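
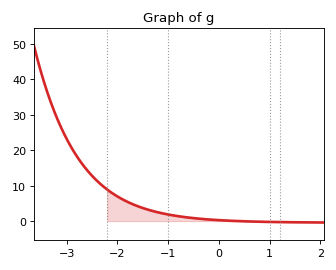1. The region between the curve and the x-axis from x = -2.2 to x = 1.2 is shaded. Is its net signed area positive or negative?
positive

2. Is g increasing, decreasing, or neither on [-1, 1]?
decreasing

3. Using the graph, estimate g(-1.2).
2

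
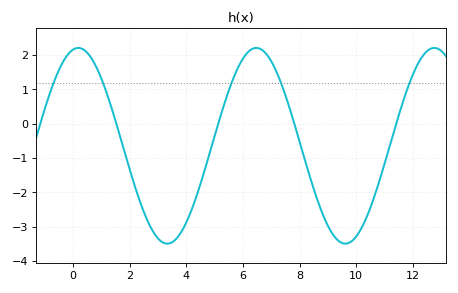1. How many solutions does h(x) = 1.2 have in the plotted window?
5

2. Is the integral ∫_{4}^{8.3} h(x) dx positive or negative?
positive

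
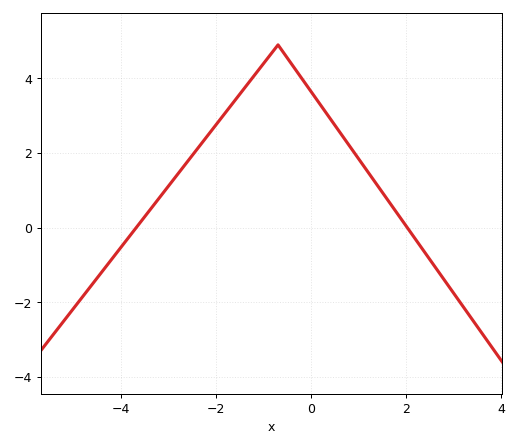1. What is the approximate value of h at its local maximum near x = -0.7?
4.9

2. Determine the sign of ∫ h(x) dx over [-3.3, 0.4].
positive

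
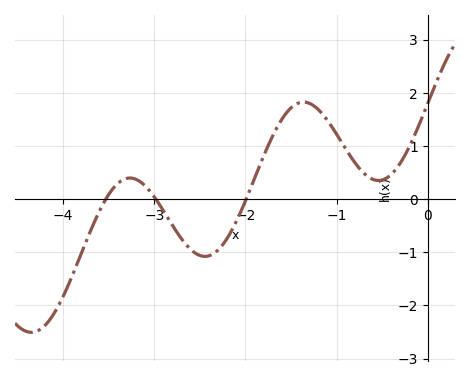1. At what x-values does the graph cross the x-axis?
-3.5, -3, -2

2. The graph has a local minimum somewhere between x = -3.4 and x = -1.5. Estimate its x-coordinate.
-2.4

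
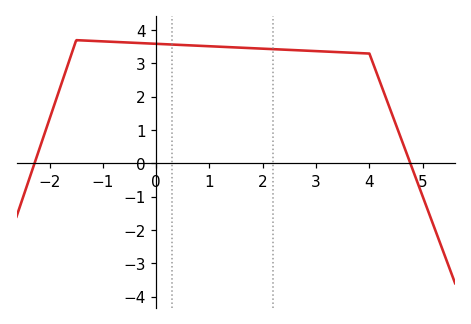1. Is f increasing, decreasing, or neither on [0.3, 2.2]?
decreasing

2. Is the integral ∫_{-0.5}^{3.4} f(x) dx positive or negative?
positive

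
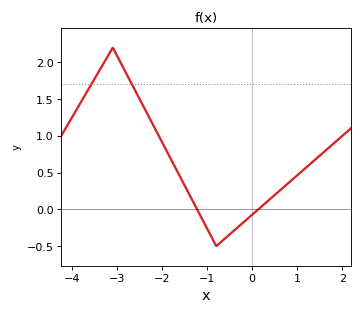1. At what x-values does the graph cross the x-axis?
-1.23, 0.135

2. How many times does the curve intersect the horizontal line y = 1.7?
2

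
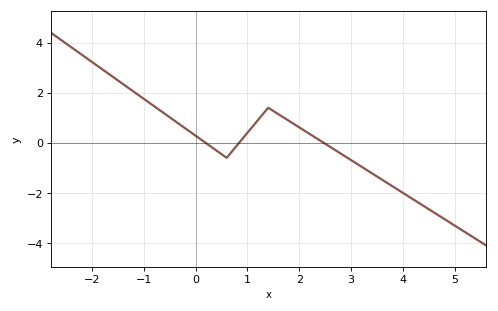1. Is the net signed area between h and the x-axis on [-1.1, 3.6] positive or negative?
positive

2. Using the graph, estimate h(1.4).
1.4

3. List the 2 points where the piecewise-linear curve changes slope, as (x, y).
(0.6, -0.6); (1.4, 1.4)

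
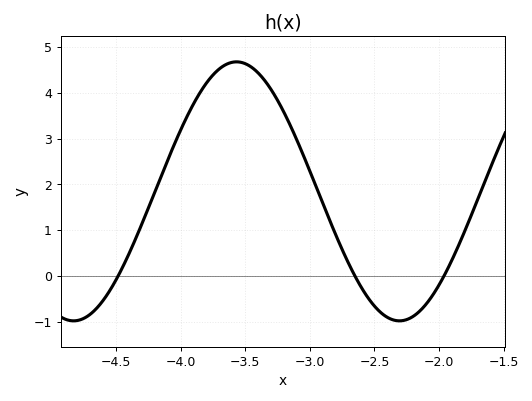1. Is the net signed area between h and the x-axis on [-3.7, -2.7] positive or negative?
positive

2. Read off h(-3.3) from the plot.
4.07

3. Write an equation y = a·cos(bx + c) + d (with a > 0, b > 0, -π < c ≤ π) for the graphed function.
y = 2.82cos(2.49x + 2.6) + 1.85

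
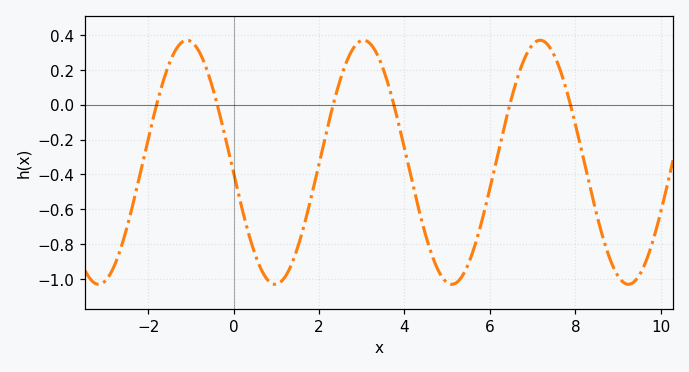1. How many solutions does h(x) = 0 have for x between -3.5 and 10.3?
6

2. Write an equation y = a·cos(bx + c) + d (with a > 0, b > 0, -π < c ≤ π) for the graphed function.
y = 0.7cos(1.5x + 1.7) - 0.33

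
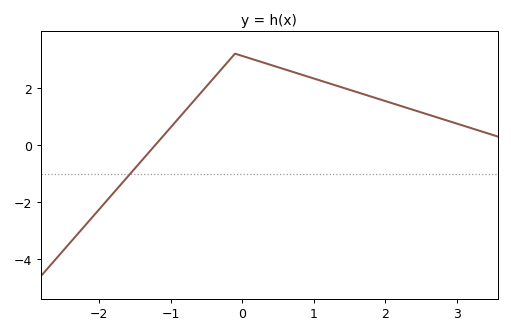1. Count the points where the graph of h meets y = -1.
1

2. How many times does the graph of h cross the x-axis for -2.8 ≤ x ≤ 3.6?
1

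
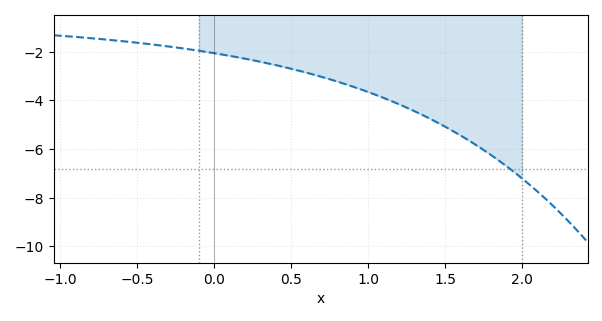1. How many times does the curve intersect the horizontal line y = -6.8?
1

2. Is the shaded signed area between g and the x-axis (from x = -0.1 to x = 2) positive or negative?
negative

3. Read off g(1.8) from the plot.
-6.2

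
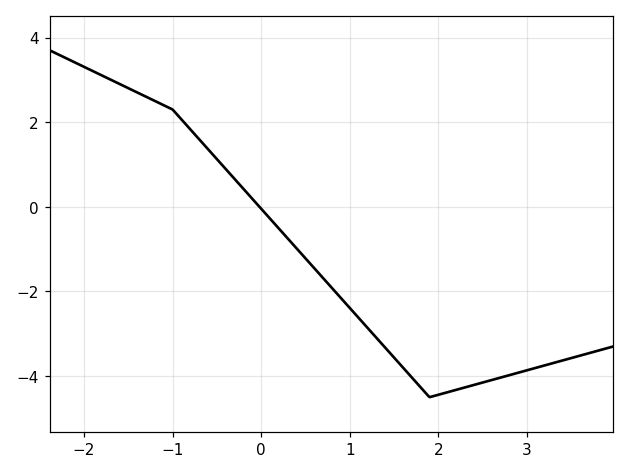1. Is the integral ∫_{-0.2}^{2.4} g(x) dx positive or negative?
negative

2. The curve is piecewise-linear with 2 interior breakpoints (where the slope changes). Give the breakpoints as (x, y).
(-1, 2.3); (1.9, -4.5)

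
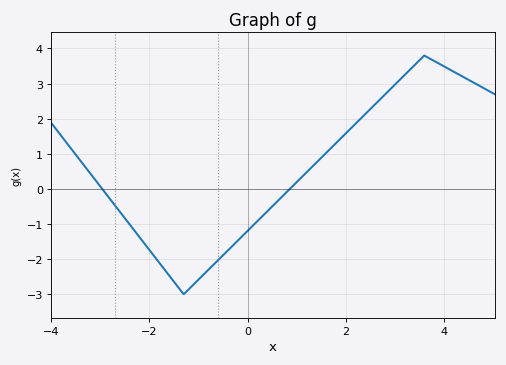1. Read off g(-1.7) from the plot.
-2.3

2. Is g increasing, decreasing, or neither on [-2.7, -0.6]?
neither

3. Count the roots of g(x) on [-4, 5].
2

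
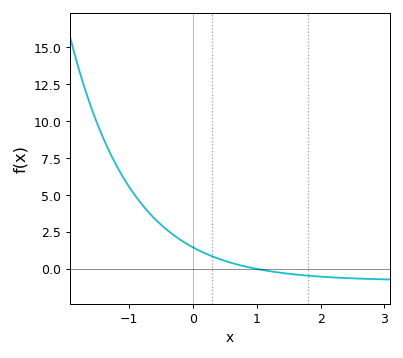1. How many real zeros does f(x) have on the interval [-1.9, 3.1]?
1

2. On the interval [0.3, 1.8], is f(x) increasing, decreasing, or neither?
decreasing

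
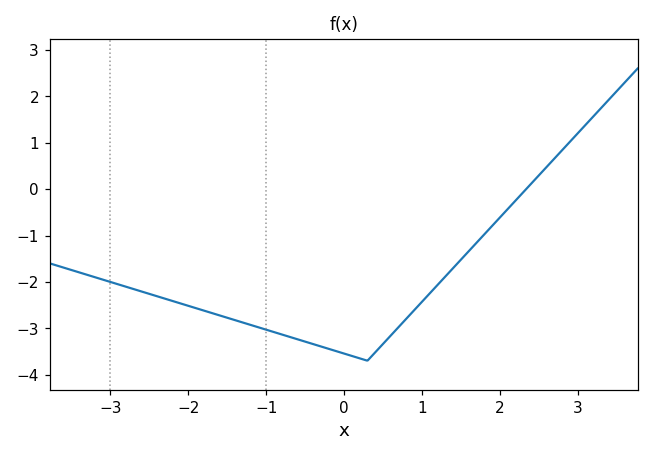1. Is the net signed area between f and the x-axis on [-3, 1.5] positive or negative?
negative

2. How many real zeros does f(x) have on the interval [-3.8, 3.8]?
1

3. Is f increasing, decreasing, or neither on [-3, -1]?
decreasing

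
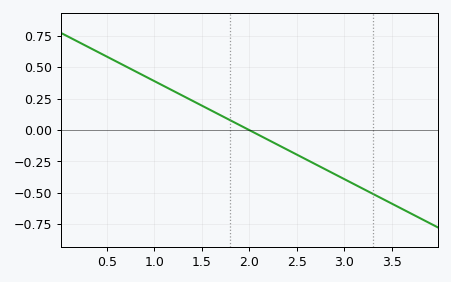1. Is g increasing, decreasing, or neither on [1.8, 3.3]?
decreasing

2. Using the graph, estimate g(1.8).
0.08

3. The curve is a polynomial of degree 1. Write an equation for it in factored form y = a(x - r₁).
y = -0.39(x - 2)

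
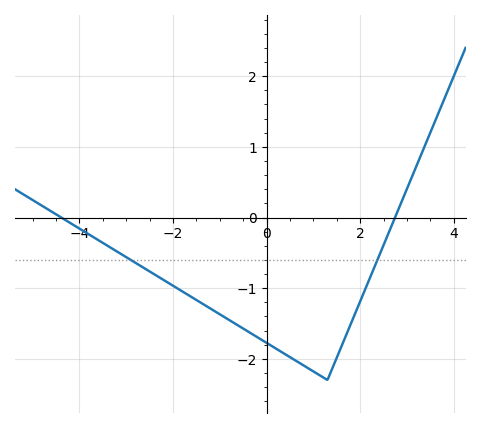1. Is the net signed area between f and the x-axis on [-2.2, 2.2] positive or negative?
negative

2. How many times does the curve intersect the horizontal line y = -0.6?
2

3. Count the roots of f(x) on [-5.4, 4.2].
2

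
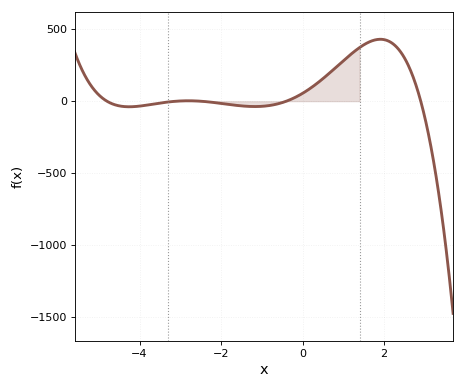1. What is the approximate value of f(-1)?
-50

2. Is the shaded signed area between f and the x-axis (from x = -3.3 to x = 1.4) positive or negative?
positive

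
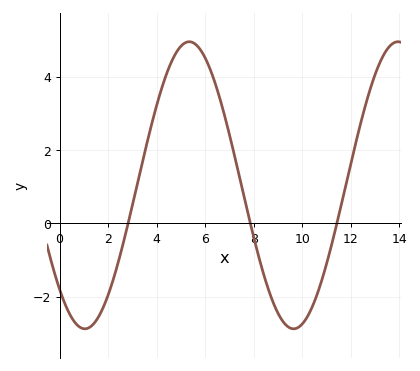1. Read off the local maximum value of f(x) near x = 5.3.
5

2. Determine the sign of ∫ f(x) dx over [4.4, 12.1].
positive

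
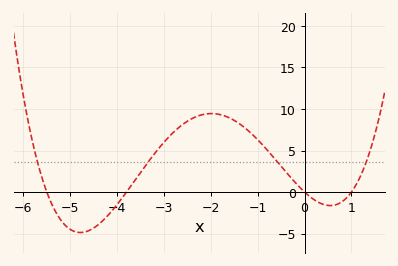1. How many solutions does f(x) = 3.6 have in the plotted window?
4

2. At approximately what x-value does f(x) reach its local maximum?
-2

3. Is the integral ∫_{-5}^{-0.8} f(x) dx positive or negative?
positive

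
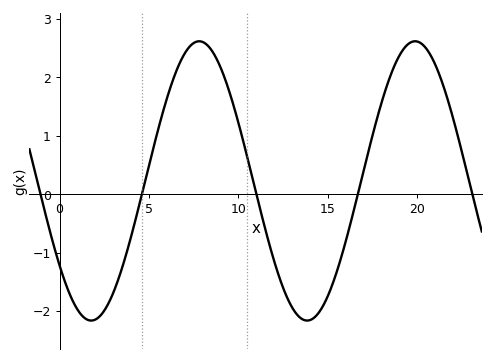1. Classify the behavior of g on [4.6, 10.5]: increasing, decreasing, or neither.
neither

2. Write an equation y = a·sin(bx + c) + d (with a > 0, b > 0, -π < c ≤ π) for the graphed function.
y = 2.39sin(0.52x - 2.49) + 0.23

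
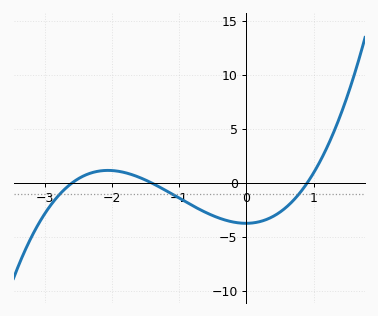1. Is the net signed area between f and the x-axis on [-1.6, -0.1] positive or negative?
negative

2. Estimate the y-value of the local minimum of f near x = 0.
-3.7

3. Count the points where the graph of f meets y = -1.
3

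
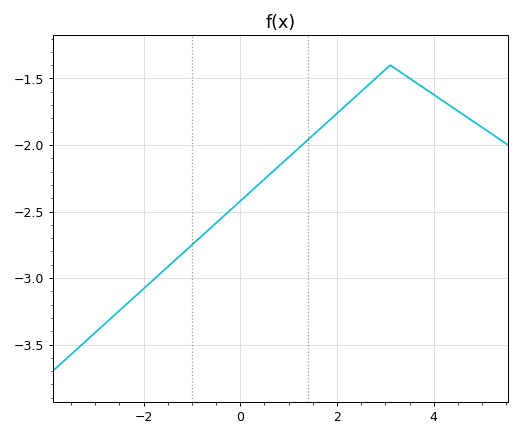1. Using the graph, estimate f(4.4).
-1.72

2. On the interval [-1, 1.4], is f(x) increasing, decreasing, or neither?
increasing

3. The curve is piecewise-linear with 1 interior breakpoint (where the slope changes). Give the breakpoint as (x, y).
(3.1, -1.4)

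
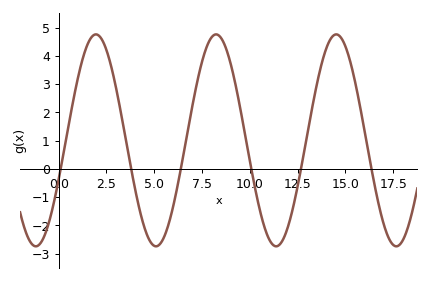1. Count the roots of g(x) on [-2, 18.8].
6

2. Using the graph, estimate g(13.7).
3.6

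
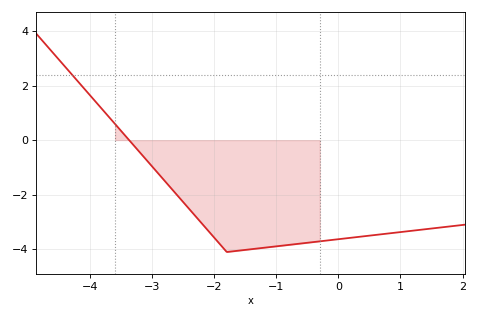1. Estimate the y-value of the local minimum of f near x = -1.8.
-4.1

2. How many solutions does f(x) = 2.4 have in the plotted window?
1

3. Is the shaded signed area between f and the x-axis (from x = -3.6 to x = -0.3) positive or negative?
negative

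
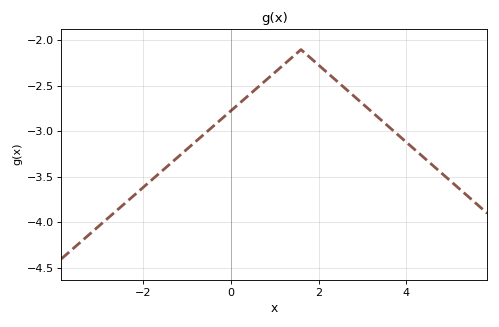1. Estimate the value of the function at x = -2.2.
-3.7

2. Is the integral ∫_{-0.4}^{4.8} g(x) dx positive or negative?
negative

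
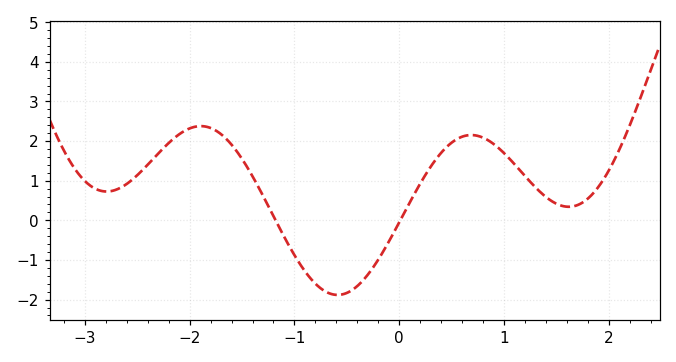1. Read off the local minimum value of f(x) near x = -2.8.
0.7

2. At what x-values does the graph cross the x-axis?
-1.2, 0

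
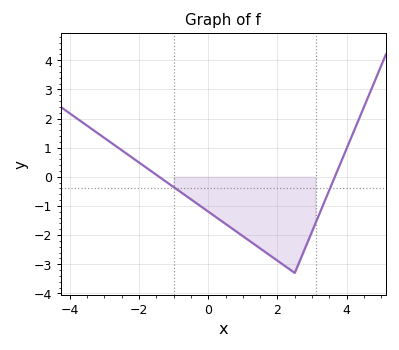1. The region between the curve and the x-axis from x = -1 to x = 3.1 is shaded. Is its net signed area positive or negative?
negative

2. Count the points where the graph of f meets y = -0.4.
2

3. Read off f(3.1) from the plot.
-1.6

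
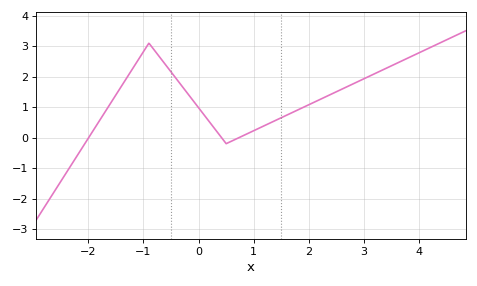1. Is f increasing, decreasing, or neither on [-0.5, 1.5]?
neither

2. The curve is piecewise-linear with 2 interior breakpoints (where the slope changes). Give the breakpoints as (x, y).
(-0.9, 3.1); (0.5, -0.2)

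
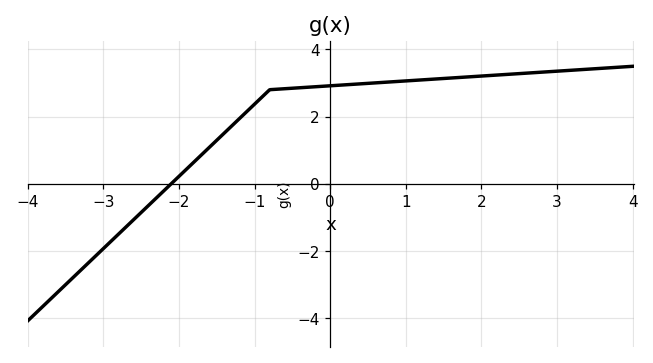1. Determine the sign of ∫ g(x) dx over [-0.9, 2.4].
positive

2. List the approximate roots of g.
-2.1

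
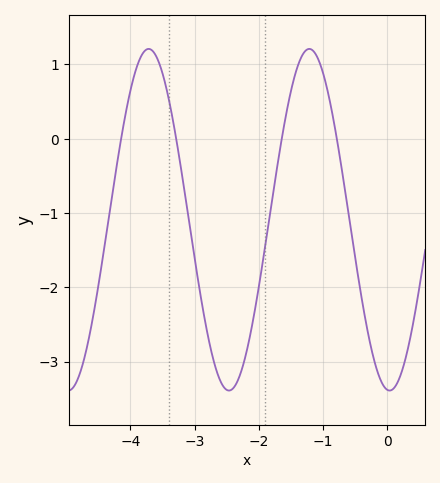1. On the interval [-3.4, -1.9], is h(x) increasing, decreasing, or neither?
neither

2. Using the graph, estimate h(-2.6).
-3.3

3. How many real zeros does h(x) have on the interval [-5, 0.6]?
4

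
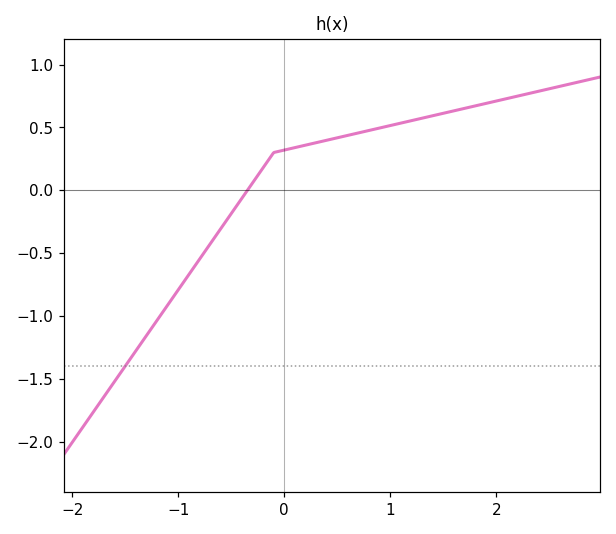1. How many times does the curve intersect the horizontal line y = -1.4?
1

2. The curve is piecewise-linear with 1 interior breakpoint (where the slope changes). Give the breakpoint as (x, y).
(-0.1, 0.3)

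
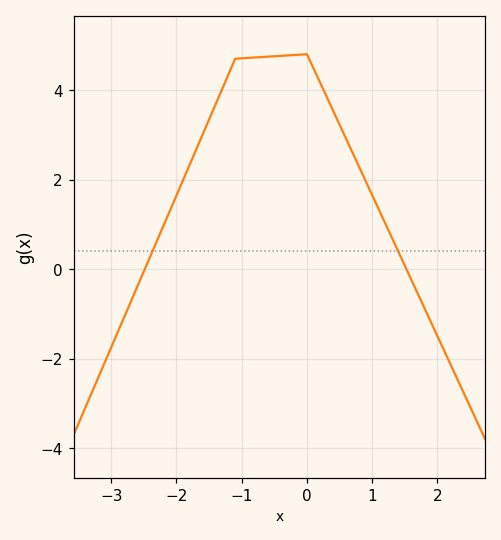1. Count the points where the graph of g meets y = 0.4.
2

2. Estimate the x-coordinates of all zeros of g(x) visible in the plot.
-2.5, 1.5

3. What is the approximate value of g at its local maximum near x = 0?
4.8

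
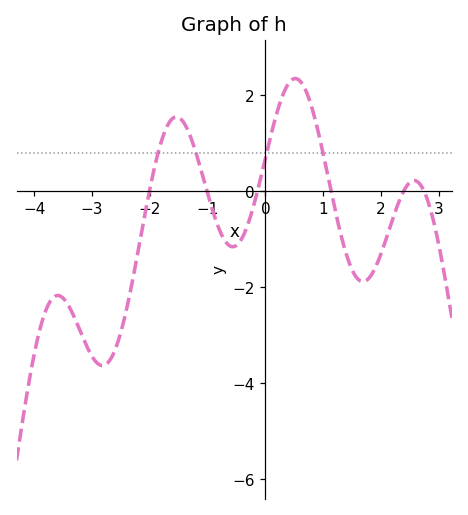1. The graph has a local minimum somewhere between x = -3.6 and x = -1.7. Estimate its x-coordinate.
-2.8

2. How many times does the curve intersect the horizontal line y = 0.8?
4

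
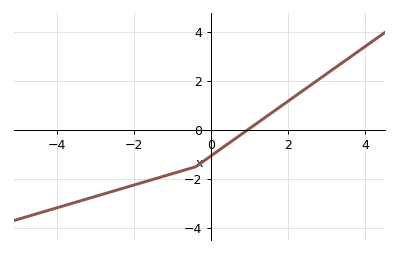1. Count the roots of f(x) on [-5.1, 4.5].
1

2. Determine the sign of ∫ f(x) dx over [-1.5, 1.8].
negative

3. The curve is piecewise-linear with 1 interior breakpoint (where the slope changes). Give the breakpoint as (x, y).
(-0.4, -1.5)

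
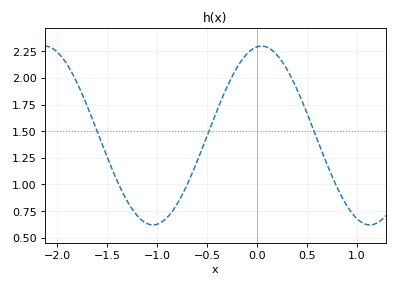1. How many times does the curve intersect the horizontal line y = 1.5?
3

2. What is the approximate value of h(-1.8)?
1.95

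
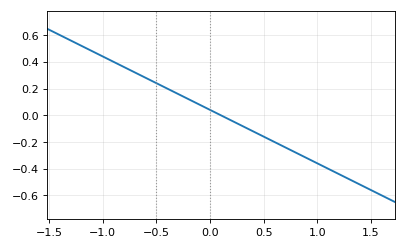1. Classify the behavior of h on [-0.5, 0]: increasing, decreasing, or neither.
decreasing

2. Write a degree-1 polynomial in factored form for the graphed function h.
y = -0.4(x - 0.1)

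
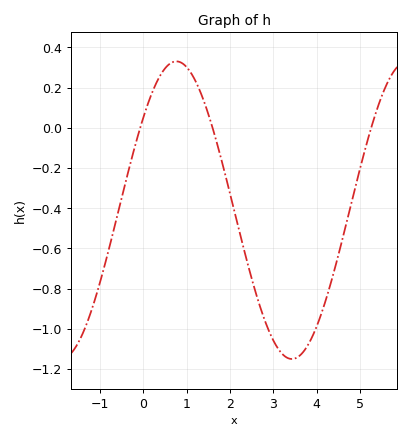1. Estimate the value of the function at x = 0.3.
0.222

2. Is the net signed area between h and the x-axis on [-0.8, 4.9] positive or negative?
negative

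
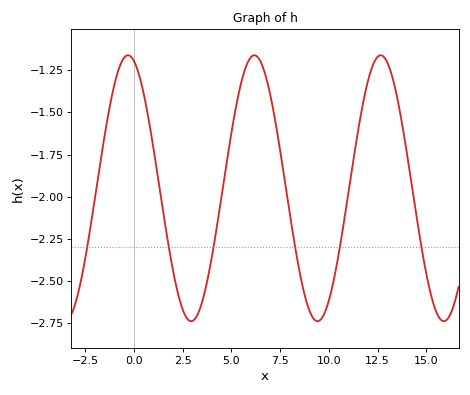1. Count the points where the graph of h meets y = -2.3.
6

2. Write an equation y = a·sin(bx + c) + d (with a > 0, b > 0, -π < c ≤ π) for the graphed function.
y = 0.79sin(0.97x + 1.9) - 1.95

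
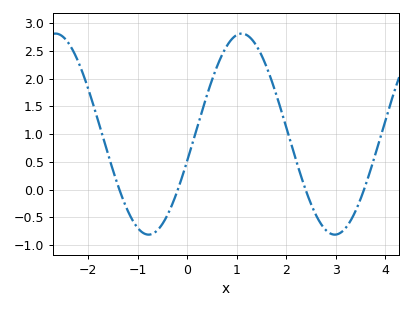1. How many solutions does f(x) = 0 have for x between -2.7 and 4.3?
4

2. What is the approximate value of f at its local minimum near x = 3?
-0.8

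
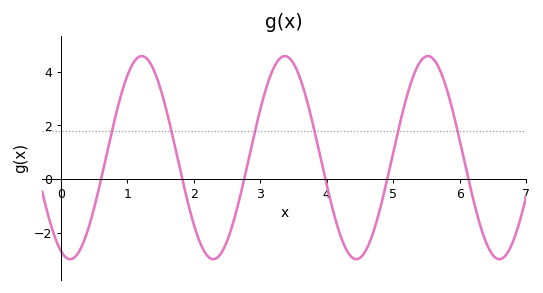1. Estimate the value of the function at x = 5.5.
4.6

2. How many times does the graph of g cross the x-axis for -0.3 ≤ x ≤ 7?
6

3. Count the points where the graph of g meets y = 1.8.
6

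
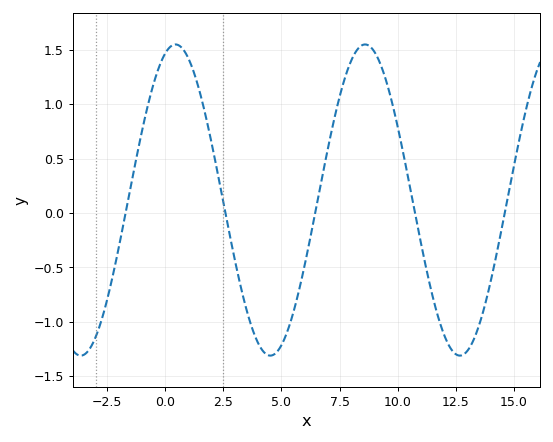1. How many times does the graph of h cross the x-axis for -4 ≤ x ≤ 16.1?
5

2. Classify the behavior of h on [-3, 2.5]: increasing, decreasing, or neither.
neither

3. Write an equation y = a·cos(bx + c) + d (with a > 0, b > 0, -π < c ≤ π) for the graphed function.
y = 1.43cos(0.77x - 0.34) + 0.12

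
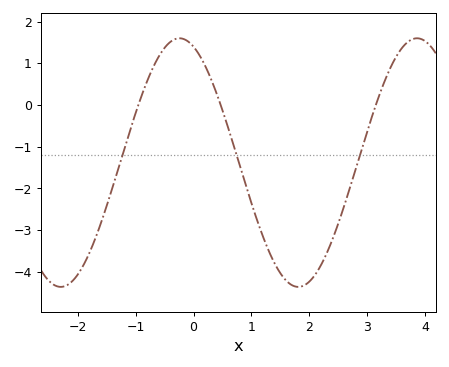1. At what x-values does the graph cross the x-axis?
-1, 0.5, 3.2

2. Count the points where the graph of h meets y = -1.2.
3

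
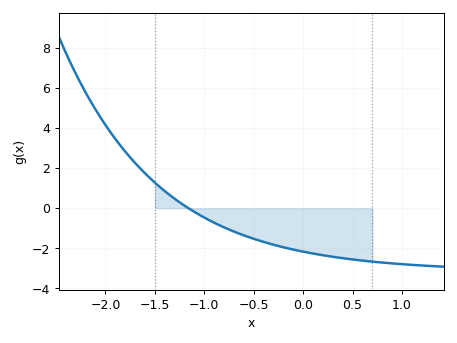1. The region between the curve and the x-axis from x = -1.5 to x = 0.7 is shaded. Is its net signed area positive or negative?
negative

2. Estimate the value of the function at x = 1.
-2.8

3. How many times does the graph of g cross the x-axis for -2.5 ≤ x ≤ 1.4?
1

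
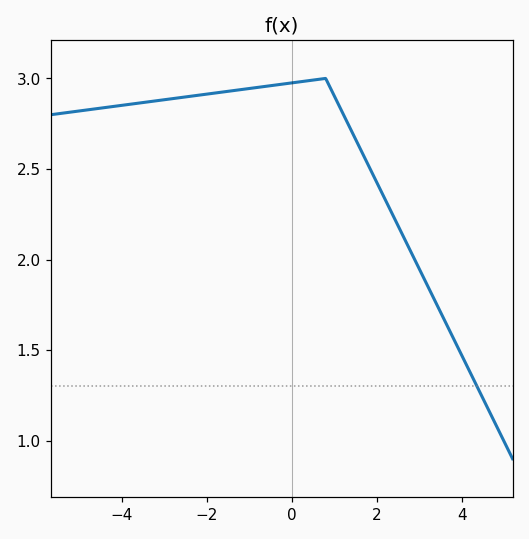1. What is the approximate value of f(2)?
2.43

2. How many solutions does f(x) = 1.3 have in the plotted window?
1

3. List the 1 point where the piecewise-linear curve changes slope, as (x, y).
(0.8, 3)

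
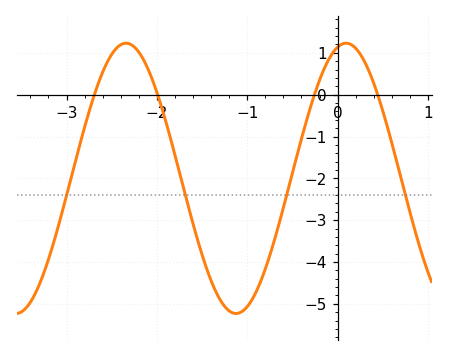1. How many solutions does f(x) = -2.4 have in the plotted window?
4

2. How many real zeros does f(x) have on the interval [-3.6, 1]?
4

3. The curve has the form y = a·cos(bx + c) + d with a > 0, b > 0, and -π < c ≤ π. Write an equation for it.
y = 3.23cos(2.6x - 0.24) - 2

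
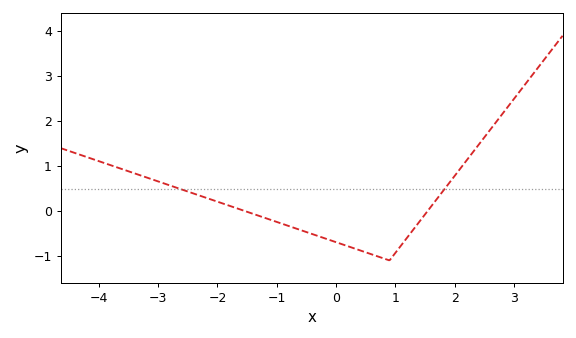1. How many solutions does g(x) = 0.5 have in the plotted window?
2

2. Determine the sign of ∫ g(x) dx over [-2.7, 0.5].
negative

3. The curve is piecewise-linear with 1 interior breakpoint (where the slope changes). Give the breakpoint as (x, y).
(0.9, -1.1)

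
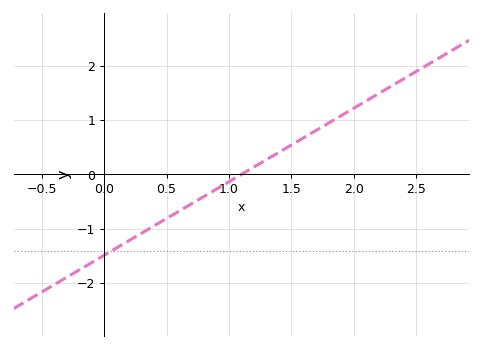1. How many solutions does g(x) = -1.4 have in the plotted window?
1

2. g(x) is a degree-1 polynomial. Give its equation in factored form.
y = 1.35(x - 1.1)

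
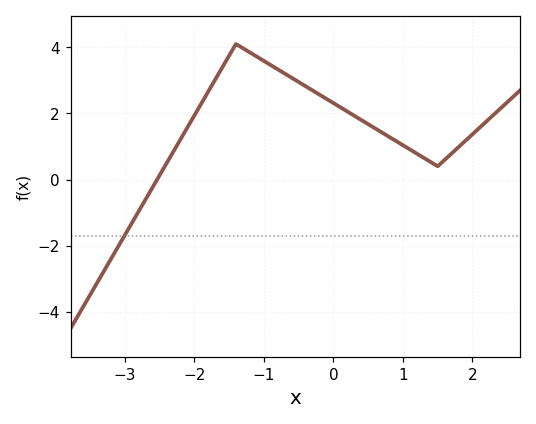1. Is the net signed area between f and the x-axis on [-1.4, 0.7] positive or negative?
positive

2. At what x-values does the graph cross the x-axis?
-2.53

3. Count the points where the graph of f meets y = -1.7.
1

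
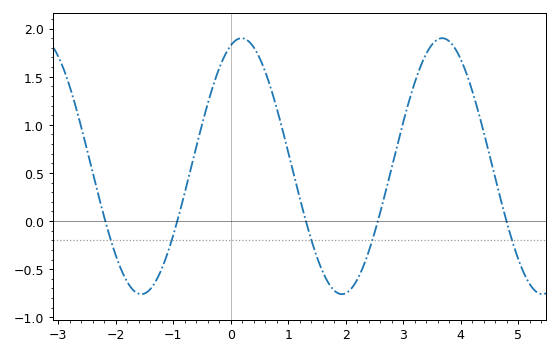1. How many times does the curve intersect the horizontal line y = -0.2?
5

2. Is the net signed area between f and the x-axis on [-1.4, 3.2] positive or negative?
positive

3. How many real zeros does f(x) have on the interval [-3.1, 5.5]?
5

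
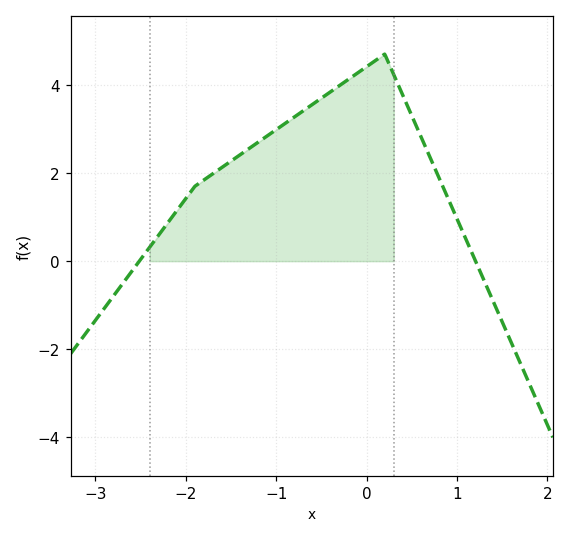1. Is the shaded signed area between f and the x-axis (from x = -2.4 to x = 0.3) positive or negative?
positive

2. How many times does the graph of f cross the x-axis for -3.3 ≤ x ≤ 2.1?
2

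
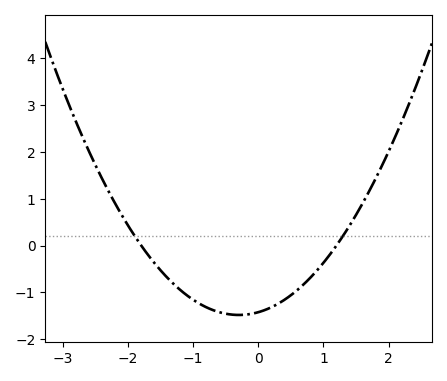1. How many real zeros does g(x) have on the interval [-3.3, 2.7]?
2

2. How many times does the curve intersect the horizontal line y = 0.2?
2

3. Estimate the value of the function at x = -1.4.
-0.686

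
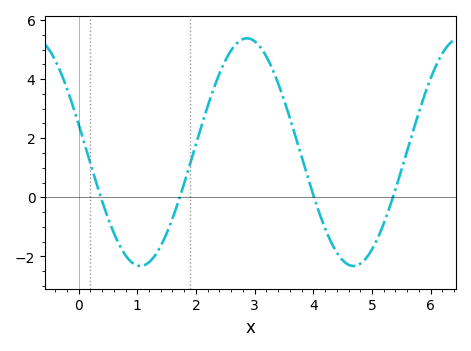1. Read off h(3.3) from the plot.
4.4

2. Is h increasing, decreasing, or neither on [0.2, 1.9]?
neither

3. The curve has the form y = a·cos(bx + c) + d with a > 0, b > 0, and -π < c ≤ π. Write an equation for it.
y = 3.85cos(1.7x + 1.3) + 1.53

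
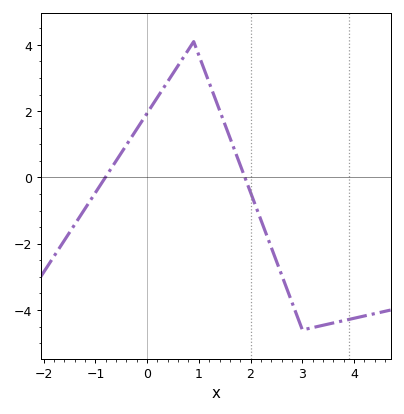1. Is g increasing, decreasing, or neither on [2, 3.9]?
neither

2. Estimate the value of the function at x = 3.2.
-4.53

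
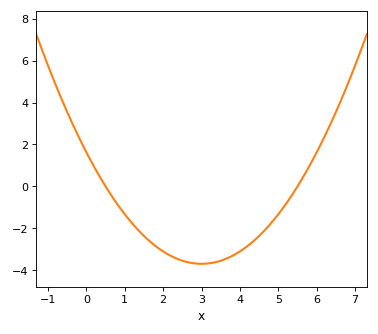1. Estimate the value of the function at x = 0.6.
-0.289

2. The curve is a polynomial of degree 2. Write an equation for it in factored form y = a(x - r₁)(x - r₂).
y = 0.59(x - 0.5)(x - 5.5)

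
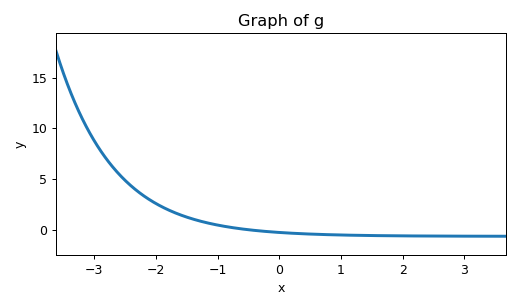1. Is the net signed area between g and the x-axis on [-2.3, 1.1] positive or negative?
positive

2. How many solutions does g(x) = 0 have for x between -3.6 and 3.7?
1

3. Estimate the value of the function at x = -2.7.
6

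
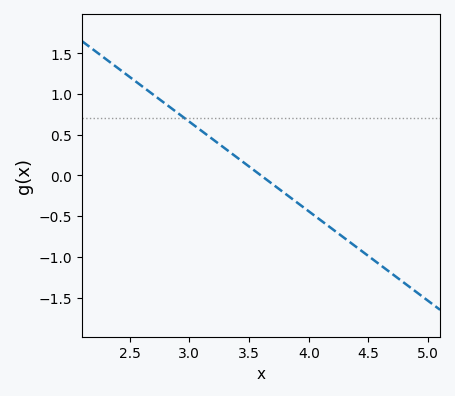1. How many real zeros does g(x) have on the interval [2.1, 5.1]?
1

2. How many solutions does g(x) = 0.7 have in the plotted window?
1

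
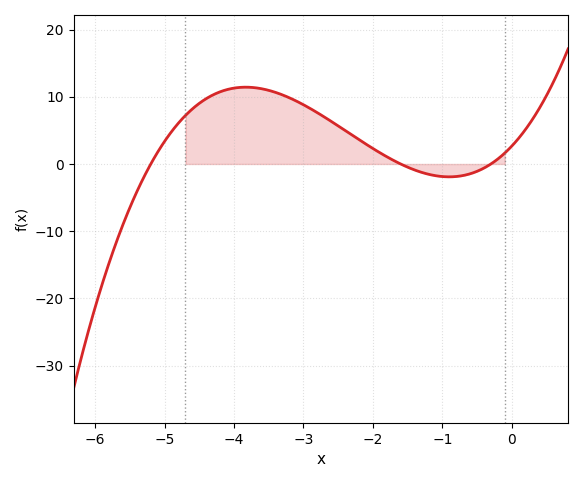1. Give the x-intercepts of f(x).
-5.2, -1.6, -0.3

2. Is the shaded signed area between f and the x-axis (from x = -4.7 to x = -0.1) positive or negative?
positive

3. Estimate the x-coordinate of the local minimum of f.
-0.9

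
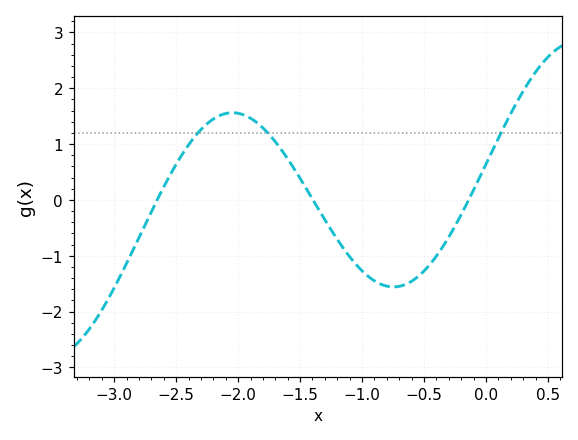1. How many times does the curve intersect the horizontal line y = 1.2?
3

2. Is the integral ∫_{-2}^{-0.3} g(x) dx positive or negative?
negative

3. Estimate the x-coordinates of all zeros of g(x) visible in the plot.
-2.7, -1.4, -0.1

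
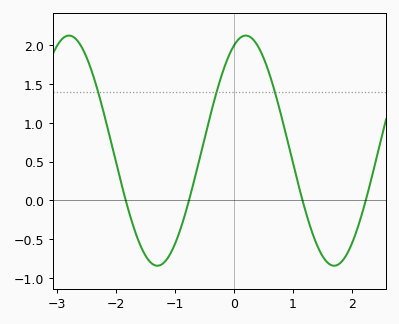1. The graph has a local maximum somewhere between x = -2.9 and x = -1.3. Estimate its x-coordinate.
-2.79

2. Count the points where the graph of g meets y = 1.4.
3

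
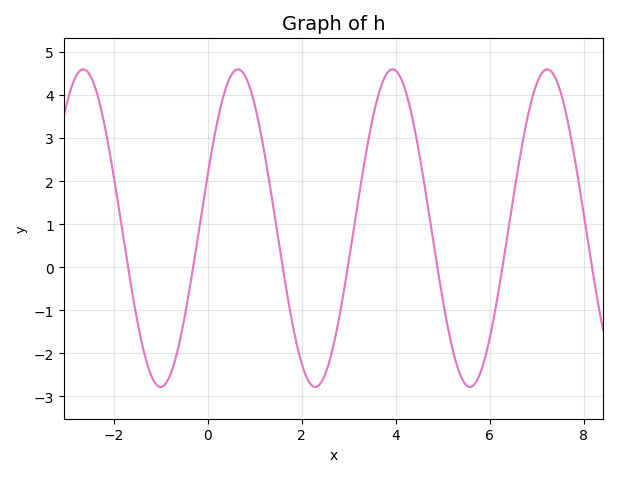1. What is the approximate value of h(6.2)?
-0.471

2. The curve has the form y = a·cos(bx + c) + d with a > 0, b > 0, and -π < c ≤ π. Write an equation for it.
y = 3.69cos(1.91x - 1.23) + 0.91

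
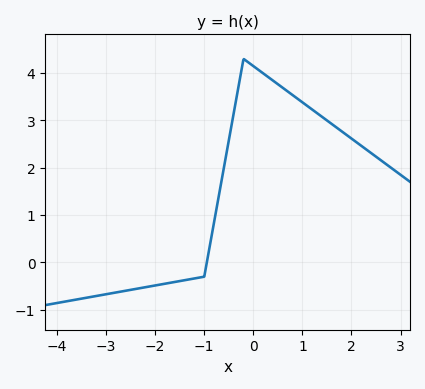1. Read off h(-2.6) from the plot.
-0.6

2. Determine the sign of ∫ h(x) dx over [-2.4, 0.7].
positive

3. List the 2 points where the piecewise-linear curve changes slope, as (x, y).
(-1, -0.3); (-0.2, 4.3)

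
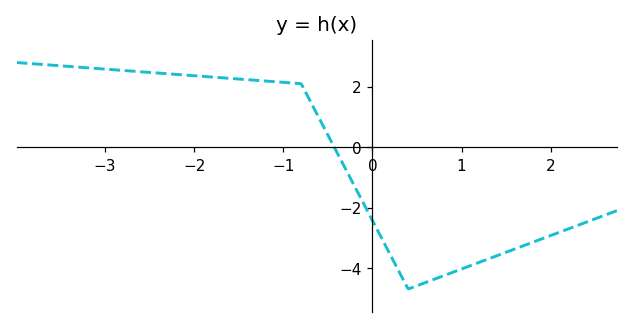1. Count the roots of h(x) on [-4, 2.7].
1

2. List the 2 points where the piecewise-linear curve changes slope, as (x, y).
(-0.8, 2.1); (0.4, -4.7)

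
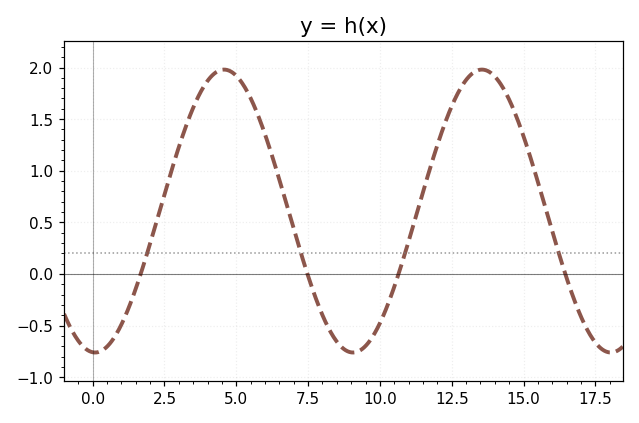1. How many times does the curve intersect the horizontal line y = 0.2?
4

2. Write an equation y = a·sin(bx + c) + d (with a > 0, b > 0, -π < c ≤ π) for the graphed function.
y = 1.37sin(0.7x - 1.63) + 0.61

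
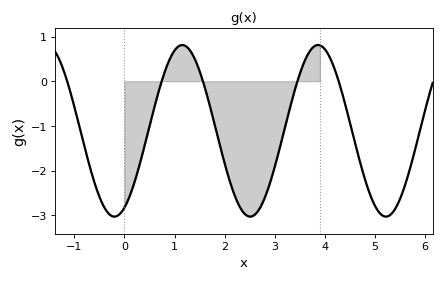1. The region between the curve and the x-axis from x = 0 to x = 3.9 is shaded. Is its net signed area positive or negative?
negative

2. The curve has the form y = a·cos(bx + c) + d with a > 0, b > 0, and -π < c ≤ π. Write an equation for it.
y = 1.92cos(2.32x - 2.68) - 1.11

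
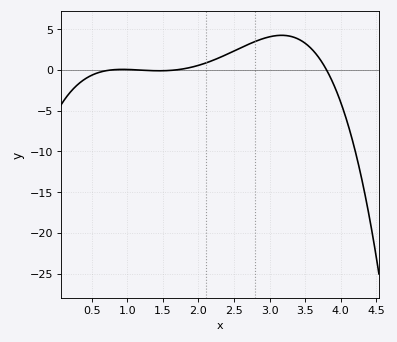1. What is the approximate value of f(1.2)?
-0.048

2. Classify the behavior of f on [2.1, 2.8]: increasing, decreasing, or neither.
increasing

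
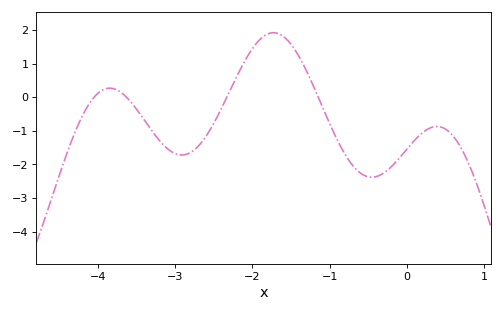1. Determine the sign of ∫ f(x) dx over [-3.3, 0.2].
negative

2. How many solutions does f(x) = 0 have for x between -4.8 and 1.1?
4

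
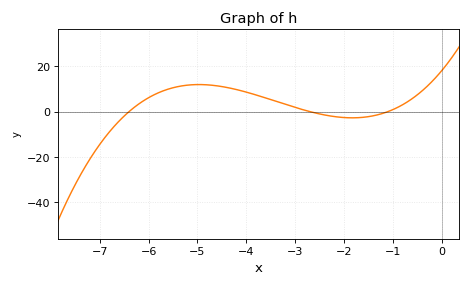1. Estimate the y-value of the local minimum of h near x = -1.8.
-2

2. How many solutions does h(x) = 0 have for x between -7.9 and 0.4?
3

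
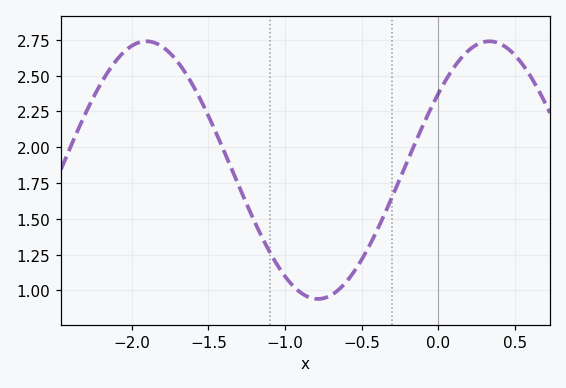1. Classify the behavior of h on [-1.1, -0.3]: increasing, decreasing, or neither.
neither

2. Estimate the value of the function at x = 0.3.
2.74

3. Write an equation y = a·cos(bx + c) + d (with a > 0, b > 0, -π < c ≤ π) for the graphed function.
y = 0.9cos(2.81x - 0.932) + 1.84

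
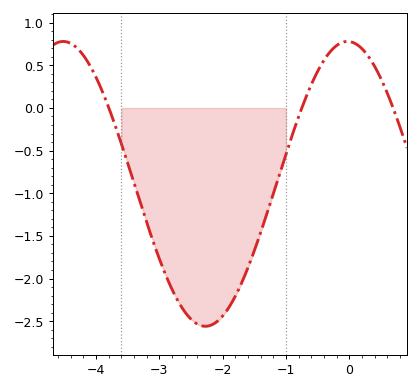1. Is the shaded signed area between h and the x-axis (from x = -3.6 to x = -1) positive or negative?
negative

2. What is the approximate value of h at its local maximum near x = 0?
0.8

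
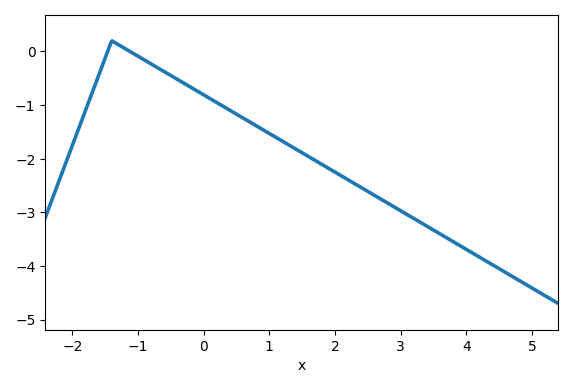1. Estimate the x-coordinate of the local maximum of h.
-1.4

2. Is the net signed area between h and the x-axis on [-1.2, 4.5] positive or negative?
negative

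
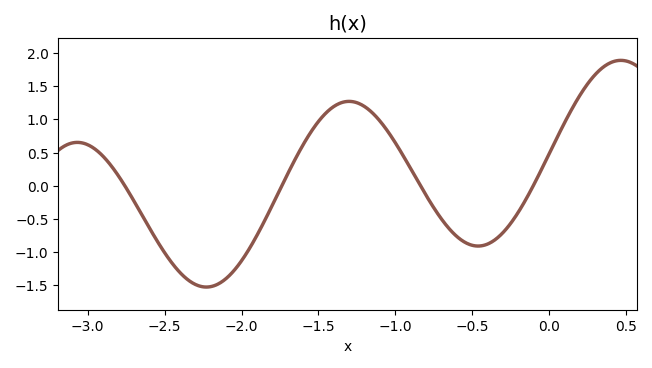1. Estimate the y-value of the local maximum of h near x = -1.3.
1.27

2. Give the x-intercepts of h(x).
-2.76, -1.74, -0.838, -0.105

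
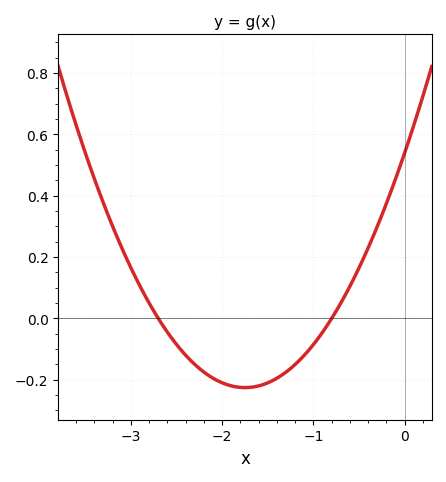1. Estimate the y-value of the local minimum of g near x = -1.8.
-0.22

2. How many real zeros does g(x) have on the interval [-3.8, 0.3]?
2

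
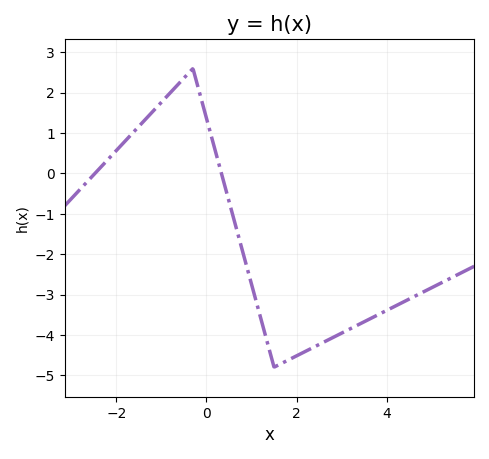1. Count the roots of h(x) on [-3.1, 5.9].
2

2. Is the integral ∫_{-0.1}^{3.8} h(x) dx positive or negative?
negative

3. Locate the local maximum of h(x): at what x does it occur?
-0.4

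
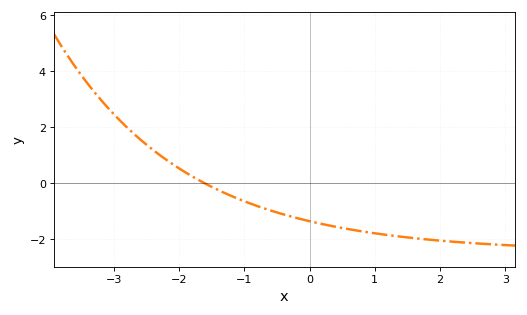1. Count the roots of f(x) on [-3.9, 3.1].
1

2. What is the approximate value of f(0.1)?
-1.4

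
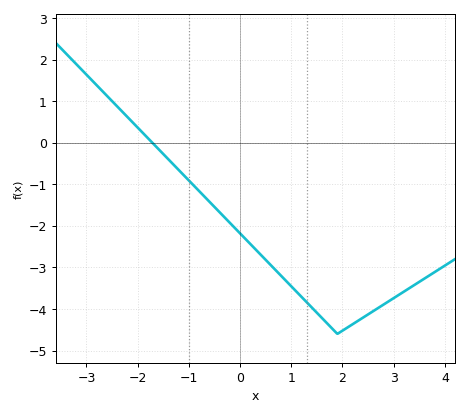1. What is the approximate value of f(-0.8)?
-1.2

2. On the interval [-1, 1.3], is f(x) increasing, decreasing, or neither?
decreasing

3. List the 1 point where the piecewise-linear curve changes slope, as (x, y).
(1.9, -4.6)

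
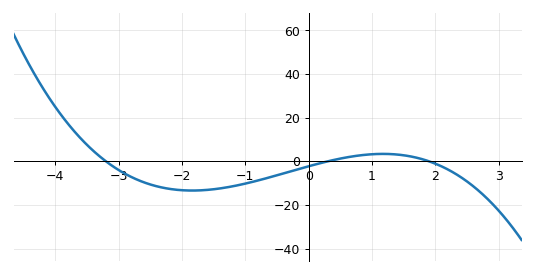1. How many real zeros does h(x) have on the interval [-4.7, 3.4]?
3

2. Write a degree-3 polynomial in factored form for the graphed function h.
y = -1.23(x + 3.2)(x - 0.3)(x - 1.9)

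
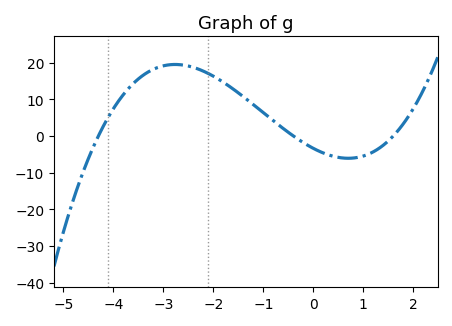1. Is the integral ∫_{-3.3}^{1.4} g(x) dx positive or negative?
positive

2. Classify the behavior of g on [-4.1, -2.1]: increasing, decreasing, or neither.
neither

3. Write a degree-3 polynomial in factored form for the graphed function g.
y = 1.23(x + 4.3)(x + 0.4)(x - 1.6)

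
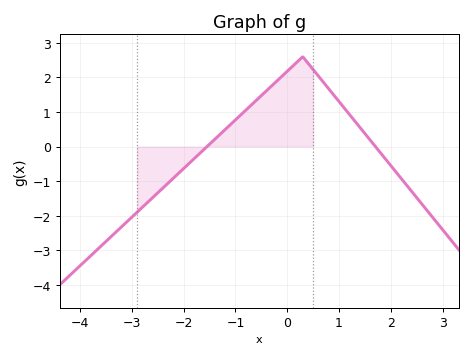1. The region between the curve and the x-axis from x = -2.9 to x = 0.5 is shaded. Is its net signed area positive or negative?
positive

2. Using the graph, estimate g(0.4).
2.4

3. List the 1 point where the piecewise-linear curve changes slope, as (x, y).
(0.3, 2.6)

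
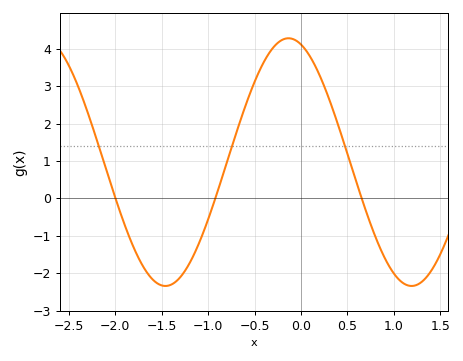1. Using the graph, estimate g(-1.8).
-1.32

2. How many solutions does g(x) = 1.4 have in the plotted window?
3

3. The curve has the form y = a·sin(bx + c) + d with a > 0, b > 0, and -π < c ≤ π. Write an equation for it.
y = 3.31sin(2.37x + 1.89) + 0.97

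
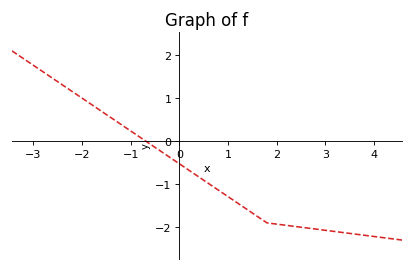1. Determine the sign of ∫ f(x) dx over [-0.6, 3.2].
negative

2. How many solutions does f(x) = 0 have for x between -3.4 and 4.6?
1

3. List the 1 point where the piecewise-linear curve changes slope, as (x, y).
(1.8, -1.9)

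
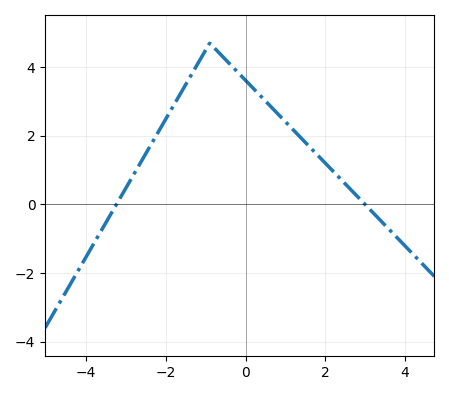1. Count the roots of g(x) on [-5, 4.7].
2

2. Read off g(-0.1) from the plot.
3.8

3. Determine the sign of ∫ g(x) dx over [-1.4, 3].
positive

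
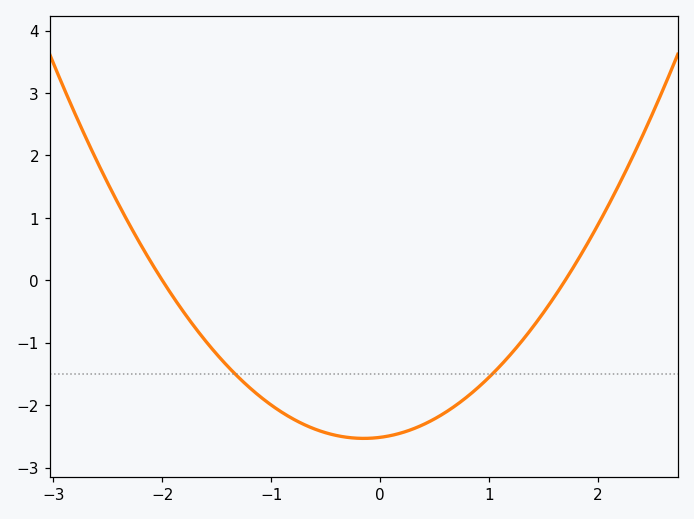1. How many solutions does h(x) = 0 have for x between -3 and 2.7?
2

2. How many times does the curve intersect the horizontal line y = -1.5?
2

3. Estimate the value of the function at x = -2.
0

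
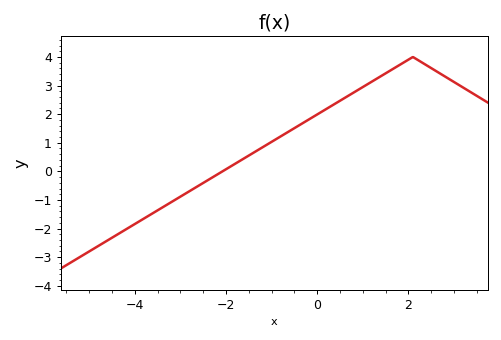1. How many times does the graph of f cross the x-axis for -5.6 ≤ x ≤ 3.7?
1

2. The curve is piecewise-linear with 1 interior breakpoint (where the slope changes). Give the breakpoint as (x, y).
(2.1, 4)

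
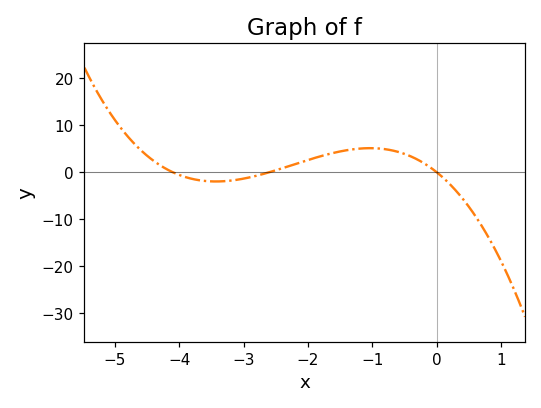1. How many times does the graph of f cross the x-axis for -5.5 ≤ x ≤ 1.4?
3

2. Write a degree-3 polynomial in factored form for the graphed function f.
y = -1.03(x + 4.1)(x + 2.6)(x - 0)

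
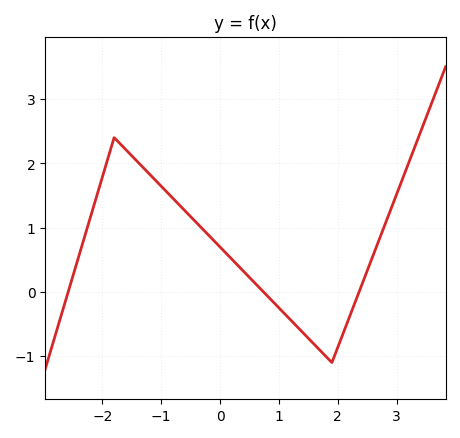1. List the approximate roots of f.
-2.58, 0.737, 2.36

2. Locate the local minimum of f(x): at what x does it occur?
1.9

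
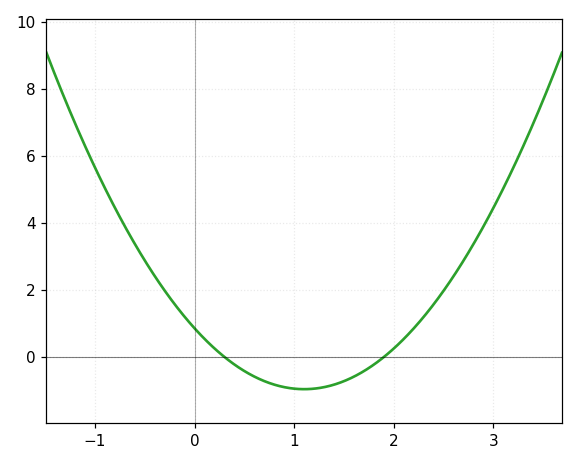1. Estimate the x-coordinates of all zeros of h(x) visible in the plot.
0.3, 1.9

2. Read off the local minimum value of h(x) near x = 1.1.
-0.96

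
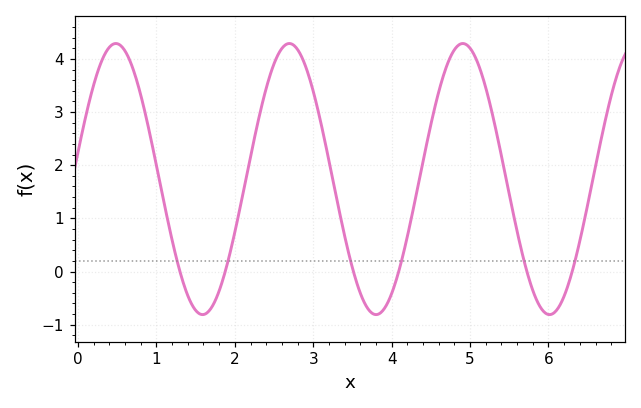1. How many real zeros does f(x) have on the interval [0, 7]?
6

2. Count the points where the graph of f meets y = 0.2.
6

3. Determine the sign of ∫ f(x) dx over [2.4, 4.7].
positive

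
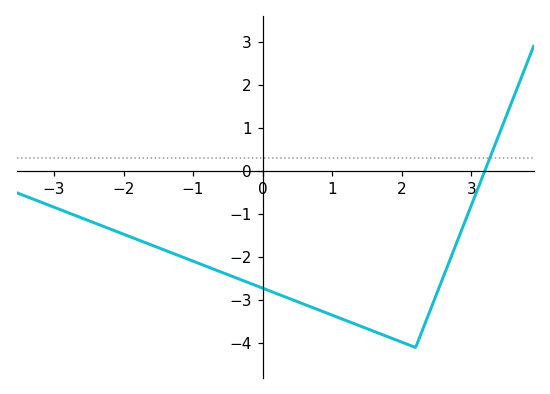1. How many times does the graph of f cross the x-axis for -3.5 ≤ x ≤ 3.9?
1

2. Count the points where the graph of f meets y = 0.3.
1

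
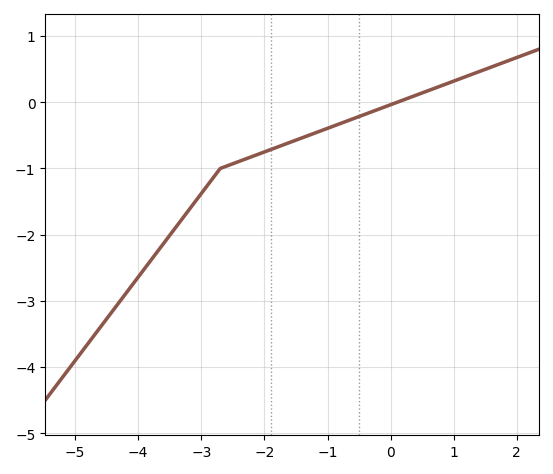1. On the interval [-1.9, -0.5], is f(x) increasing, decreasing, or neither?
increasing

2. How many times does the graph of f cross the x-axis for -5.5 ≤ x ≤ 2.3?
1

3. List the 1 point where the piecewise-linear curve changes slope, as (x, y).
(-2.7, -1)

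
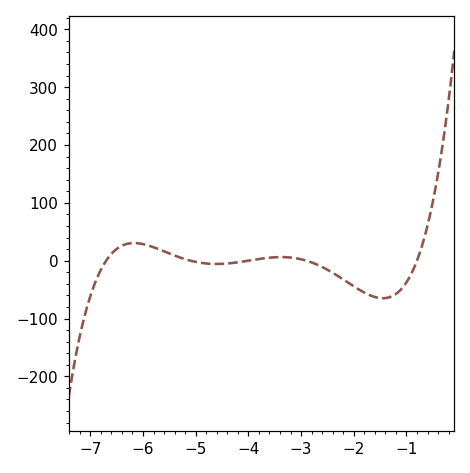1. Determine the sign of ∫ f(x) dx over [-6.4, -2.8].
positive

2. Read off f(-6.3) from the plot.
30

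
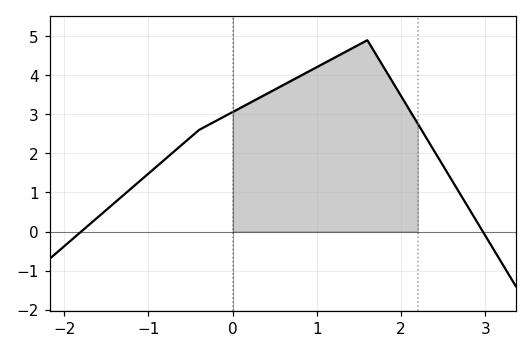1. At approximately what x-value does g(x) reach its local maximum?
1.6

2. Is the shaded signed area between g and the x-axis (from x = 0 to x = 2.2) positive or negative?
positive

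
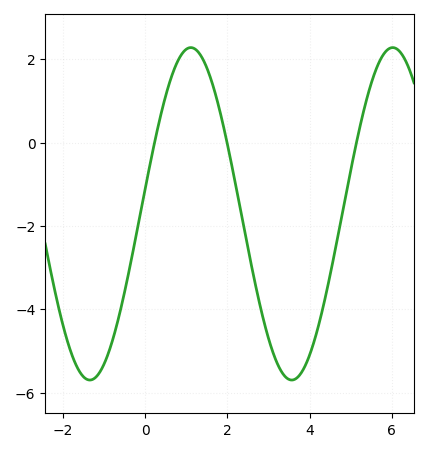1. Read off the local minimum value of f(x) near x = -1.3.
-5.6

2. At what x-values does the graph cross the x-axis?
0.2, 2, 5.2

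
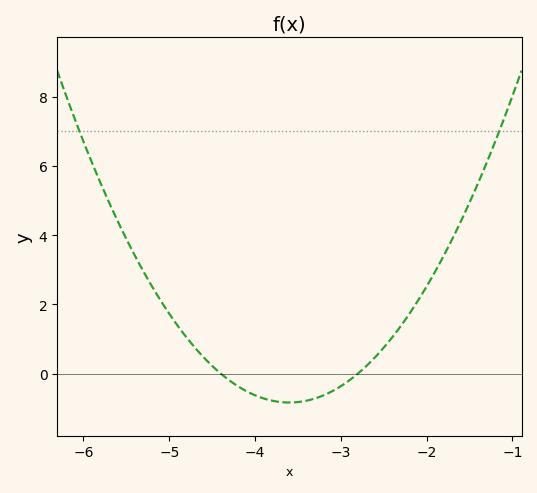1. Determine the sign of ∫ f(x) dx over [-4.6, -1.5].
positive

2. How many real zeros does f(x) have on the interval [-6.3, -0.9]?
2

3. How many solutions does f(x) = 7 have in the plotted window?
2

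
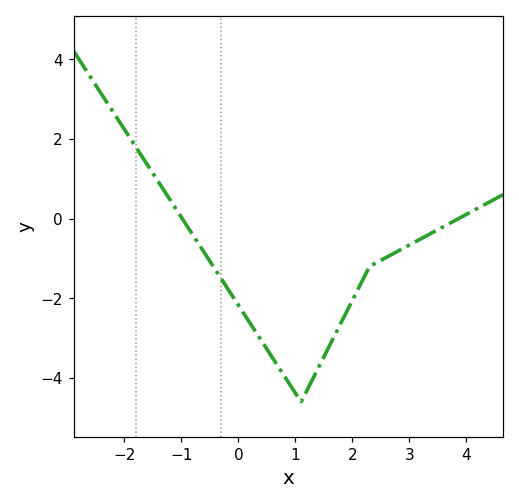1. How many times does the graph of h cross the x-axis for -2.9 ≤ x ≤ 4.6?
2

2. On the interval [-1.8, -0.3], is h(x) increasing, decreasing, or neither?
decreasing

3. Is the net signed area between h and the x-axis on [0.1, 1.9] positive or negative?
negative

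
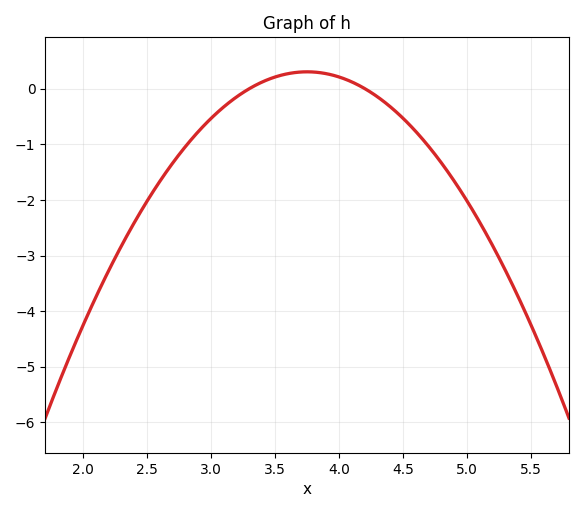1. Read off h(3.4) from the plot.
0.1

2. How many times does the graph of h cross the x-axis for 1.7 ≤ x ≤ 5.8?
2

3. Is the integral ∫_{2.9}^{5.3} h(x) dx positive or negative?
negative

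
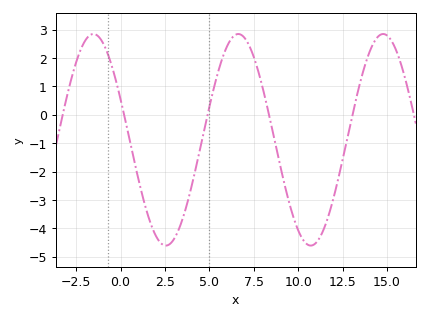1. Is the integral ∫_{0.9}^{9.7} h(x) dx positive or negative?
negative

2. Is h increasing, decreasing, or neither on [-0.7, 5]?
neither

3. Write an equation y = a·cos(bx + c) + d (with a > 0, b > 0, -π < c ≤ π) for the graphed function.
y = 3.73cos(0.77x + 1.18) - 0.88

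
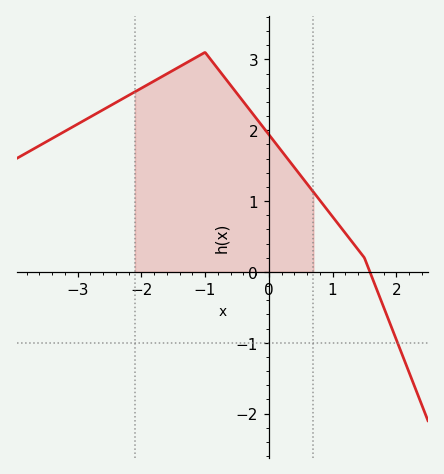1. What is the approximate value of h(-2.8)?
2.2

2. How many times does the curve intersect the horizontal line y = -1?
1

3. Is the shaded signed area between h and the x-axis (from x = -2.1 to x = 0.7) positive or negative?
positive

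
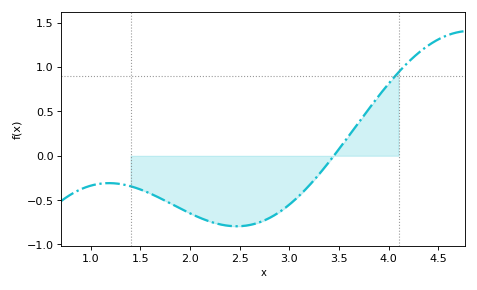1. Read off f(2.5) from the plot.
-0.794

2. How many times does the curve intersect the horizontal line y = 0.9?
1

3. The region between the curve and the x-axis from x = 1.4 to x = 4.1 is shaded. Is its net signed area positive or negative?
negative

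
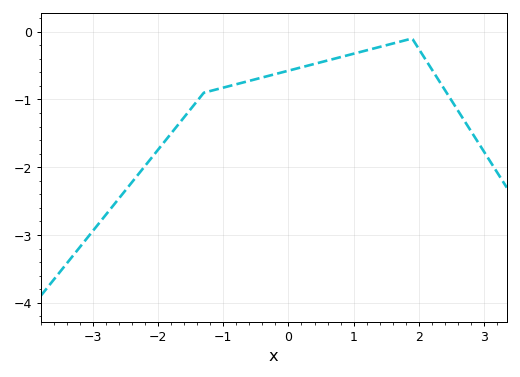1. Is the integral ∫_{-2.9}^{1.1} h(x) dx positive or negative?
negative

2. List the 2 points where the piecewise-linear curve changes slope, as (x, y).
(-1.3, -0.9); (1.9, -0.1)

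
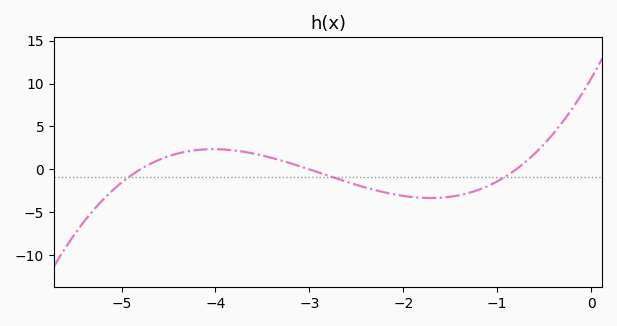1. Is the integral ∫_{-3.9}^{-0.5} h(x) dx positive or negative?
negative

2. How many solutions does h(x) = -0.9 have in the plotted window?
3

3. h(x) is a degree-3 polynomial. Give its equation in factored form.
y = 0.92(x + 4.8)(x + 3)(x + 0.8)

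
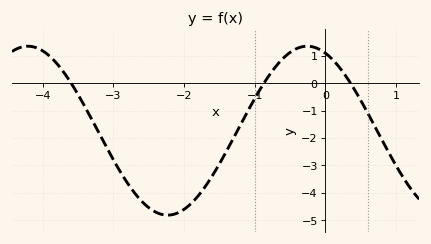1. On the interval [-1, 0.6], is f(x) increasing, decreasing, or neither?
neither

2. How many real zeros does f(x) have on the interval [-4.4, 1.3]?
3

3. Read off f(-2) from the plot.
-4.6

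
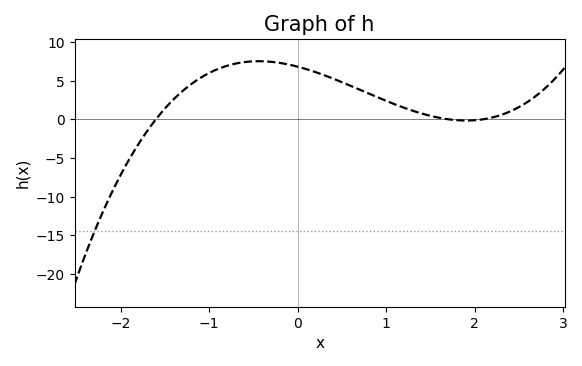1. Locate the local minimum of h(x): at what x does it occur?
1.9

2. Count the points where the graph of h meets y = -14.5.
1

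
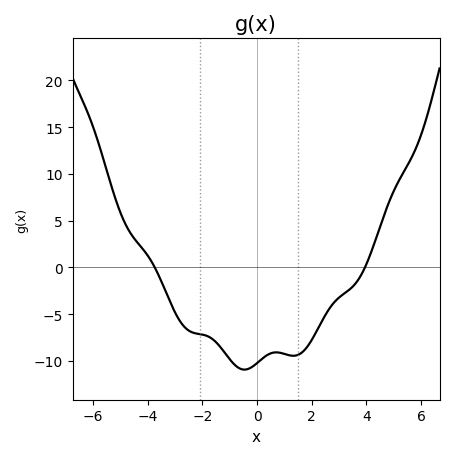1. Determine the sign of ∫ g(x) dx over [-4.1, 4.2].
negative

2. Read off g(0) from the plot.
-10.2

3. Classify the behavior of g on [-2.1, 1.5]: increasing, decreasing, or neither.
neither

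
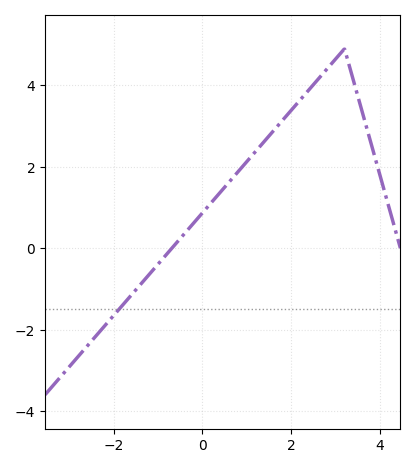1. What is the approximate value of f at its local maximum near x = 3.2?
4.9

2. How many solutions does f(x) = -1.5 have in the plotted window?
1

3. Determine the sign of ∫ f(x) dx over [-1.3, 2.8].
positive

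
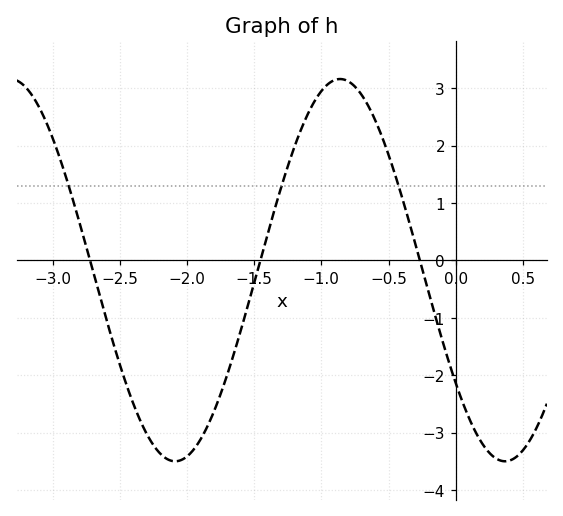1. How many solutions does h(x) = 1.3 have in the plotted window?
3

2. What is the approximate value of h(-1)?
2.9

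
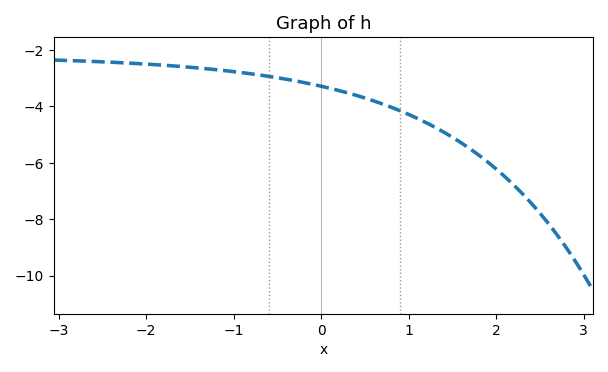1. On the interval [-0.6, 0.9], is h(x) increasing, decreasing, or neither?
decreasing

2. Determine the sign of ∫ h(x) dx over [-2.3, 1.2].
negative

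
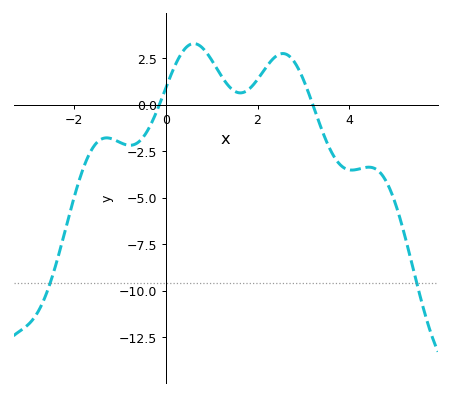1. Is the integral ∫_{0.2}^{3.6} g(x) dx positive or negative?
positive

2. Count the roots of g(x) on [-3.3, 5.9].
2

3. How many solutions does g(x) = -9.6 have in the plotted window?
2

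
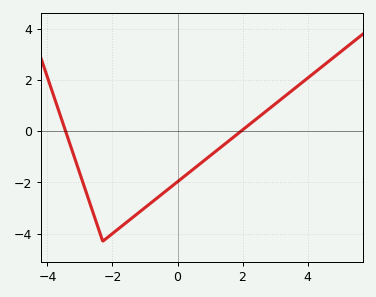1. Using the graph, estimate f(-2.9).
-2.04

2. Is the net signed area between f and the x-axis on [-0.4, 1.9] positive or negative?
negative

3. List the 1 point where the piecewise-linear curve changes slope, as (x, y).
(-2.3, -4.3)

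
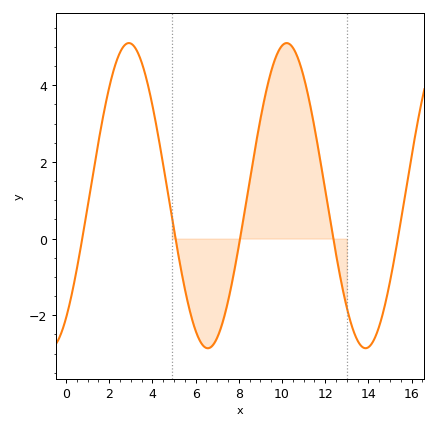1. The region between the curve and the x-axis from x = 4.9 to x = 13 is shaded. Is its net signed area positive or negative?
positive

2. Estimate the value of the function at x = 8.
-0.2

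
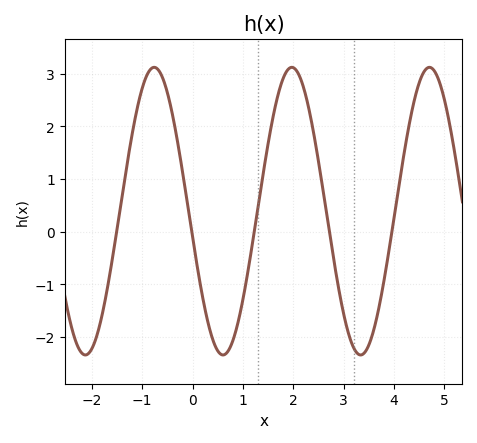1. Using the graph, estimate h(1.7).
2.61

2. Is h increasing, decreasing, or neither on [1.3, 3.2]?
neither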